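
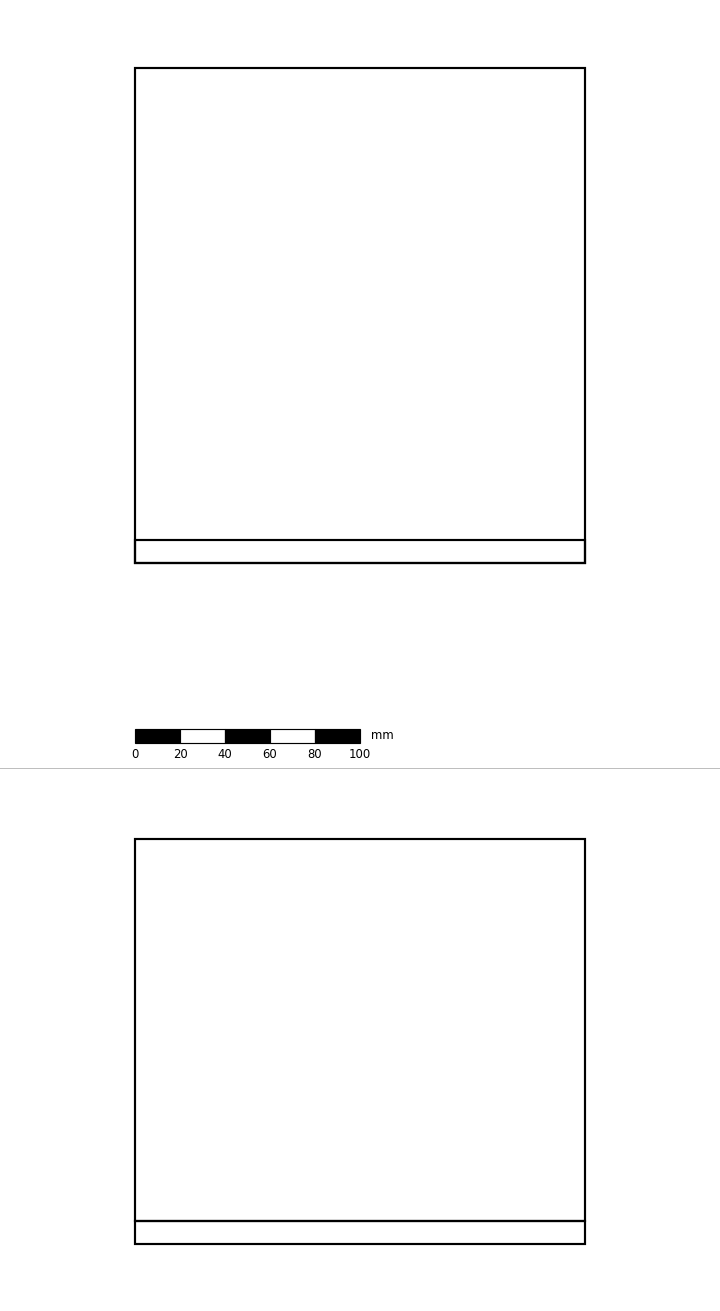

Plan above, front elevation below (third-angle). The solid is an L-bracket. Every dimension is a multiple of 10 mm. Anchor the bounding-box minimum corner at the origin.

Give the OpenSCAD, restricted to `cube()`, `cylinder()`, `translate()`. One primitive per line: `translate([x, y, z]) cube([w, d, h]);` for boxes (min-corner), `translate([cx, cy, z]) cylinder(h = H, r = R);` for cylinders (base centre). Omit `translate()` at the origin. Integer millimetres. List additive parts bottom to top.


cube([200, 220, 10]);
translate([0, 0, 10]) cube([200, 10, 170]);


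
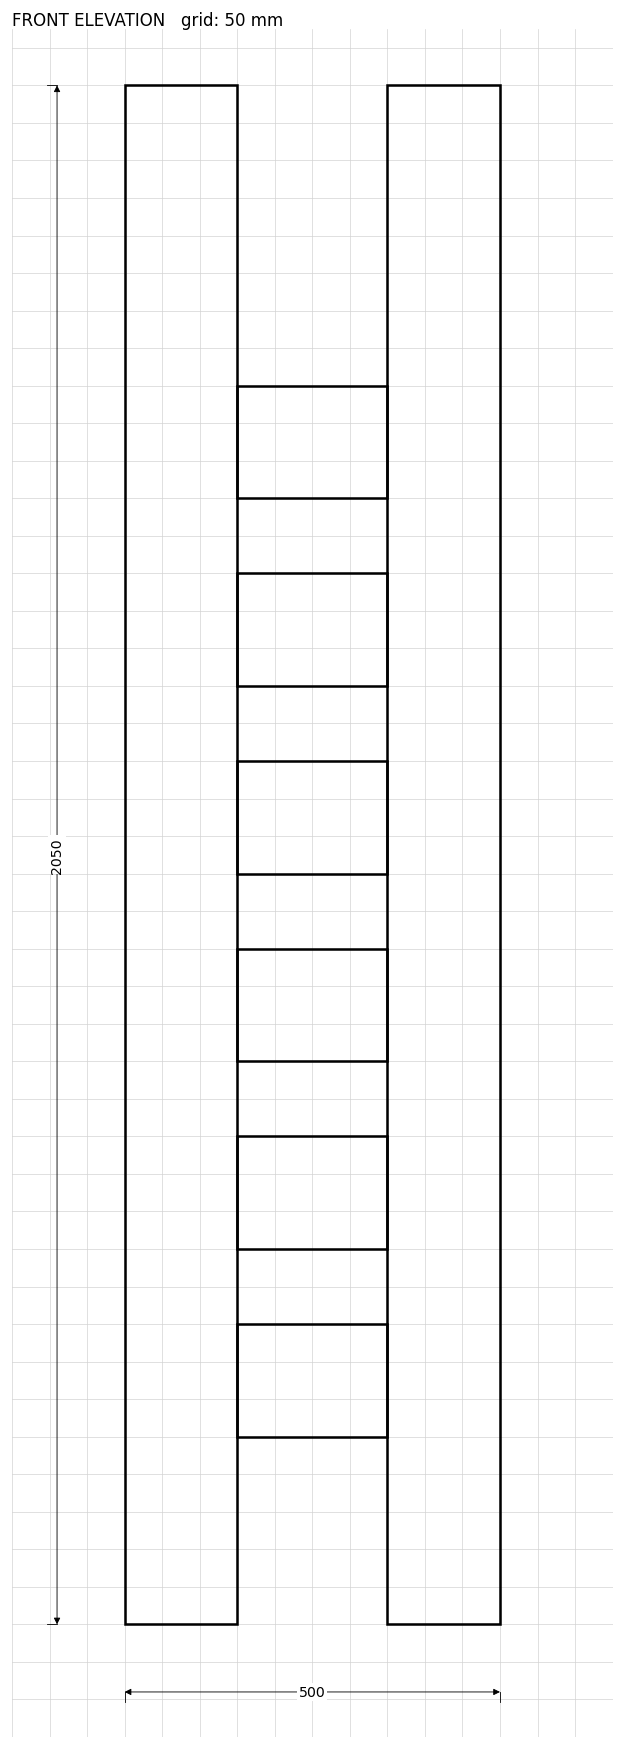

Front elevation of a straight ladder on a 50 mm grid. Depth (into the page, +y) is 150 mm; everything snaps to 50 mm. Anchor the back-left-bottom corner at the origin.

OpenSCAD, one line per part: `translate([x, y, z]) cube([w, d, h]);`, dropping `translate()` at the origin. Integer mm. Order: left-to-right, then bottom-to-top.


cube([150, 150, 2050]);
translate([150, 0, 250]) cube([200, 150, 150]);
translate([150, 0, 500]) cube([200, 150, 150]);
translate([150, 0, 750]) cube([200, 150, 150]);
translate([150, 0, 1000]) cube([200, 150, 150]);
translate([150, 0, 1250]) cube([200, 150, 150]);
translate([150, 0, 1500]) cube([200, 150, 150]);
translate([350, 0, 0]) cube([150, 150, 2050]);


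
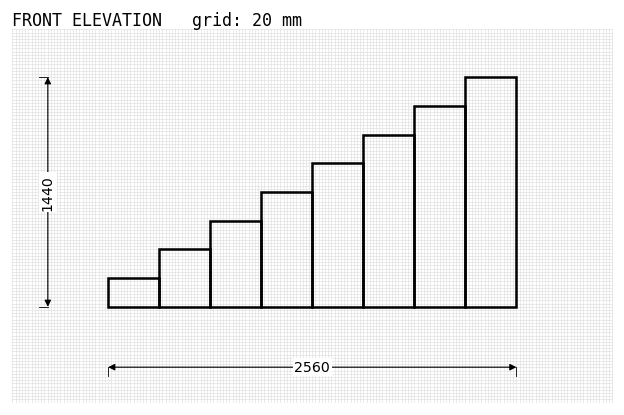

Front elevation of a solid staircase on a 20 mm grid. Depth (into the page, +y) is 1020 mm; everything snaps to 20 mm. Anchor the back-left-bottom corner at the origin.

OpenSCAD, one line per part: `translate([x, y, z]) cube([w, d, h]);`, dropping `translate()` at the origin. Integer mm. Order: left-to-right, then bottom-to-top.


cube([320, 1020, 180]);
translate([320, 0, 0]) cube([320, 1020, 360]);
translate([640, 0, 0]) cube([320, 1020, 540]);
translate([960, 0, 0]) cube([320, 1020, 720]);
translate([1280, 0, 0]) cube([320, 1020, 900]);
translate([1600, 0, 0]) cube([320, 1020, 1080]);
translate([1920, 0, 0]) cube([320, 1020, 1260]);
translate([2240, 0, 0]) cube([320, 1020, 1440]);


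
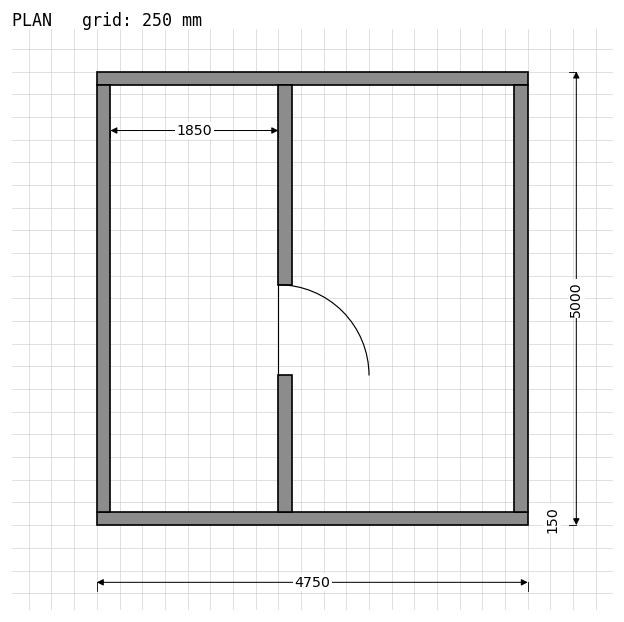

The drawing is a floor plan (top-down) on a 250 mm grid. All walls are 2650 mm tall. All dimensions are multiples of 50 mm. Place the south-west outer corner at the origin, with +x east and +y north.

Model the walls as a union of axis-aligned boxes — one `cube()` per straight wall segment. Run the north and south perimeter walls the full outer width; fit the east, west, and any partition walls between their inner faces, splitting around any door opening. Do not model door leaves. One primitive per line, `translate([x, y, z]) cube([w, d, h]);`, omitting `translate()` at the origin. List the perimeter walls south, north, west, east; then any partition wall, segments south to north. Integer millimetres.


cube([4750, 150, 2650]);
translate([0, 4850, 0]) cube([4750, 150, 2650]);
translate([0, 150, 0]) cube([150, 4700, 2650]);
translate([4600, 150, 0]) cube([150, 4700, 2650]);
translate([2000, 150, 0]) cube([150, 1500, 2650]);
translate([2000, 2650, 0]) cube([150, 2200, 2650]);


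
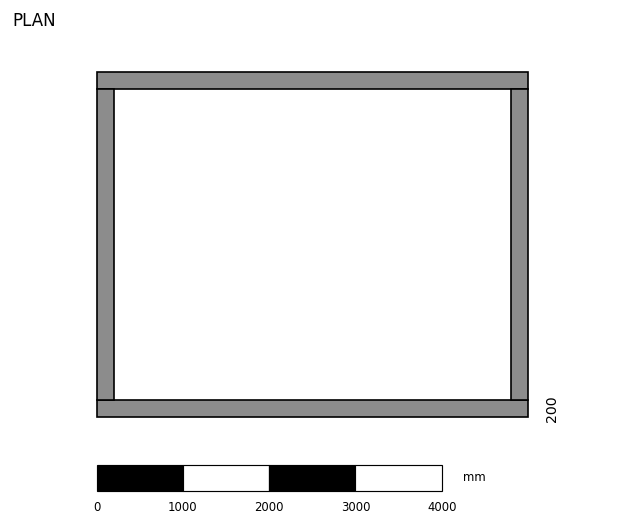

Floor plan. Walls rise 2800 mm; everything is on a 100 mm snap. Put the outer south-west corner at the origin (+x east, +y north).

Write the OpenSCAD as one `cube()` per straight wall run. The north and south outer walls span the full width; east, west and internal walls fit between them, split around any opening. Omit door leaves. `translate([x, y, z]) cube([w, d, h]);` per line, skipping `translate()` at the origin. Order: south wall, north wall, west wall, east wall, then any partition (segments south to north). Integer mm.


cube([5000, 200, 2800]);
translate([0, 3800, 0]) cube([5000, 200, 2800]);
translate([0, 200, 0]) cube([200, 3600, 2800]);
translate([4800, 200, 0]) cube([200, 3600, 2800]);


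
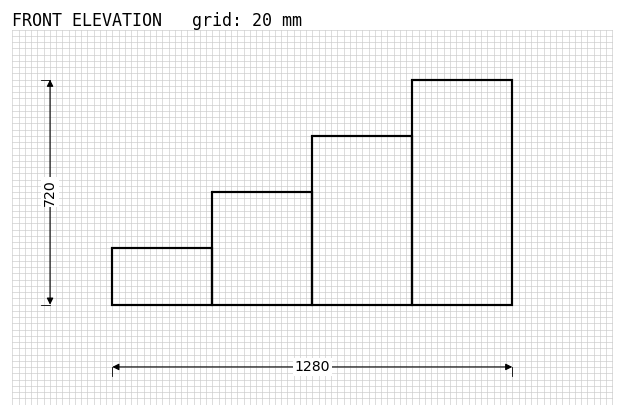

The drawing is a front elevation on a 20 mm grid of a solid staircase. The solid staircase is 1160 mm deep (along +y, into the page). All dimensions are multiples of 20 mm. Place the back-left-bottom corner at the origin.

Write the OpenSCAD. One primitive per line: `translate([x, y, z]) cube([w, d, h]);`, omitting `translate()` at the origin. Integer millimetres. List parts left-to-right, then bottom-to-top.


cube([320, 1160, 180]);
translate([320, 0, 0]) cube([320, 1160, 360]);
translate([640, 0, 0]) cube([320, 1160, 540]);
translate([960, 0, 0]) cube([320, 1160, 720]);


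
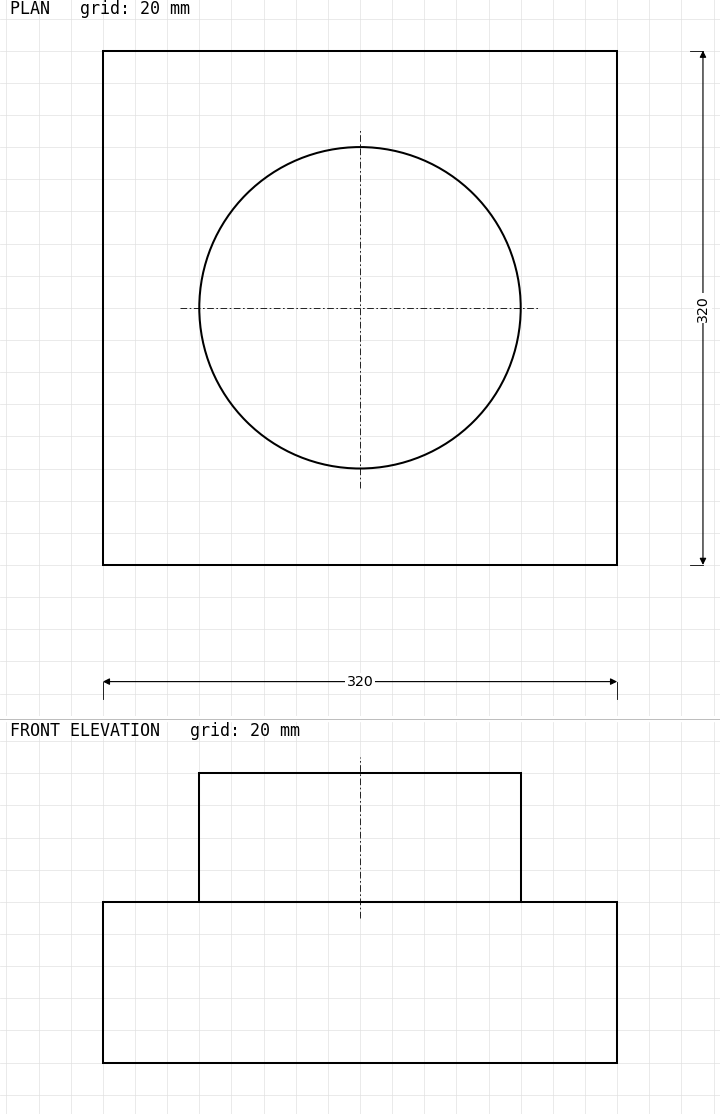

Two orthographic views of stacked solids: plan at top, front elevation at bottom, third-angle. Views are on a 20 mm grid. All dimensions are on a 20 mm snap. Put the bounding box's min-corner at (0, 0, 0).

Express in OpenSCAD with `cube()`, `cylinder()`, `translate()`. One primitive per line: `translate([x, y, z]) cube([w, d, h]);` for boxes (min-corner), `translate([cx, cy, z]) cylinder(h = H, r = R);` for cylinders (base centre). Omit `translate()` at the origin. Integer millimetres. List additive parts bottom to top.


cube([320, 320, 100]);
translate([160, 160, 100]) cylinder(h = 80, r = 100);


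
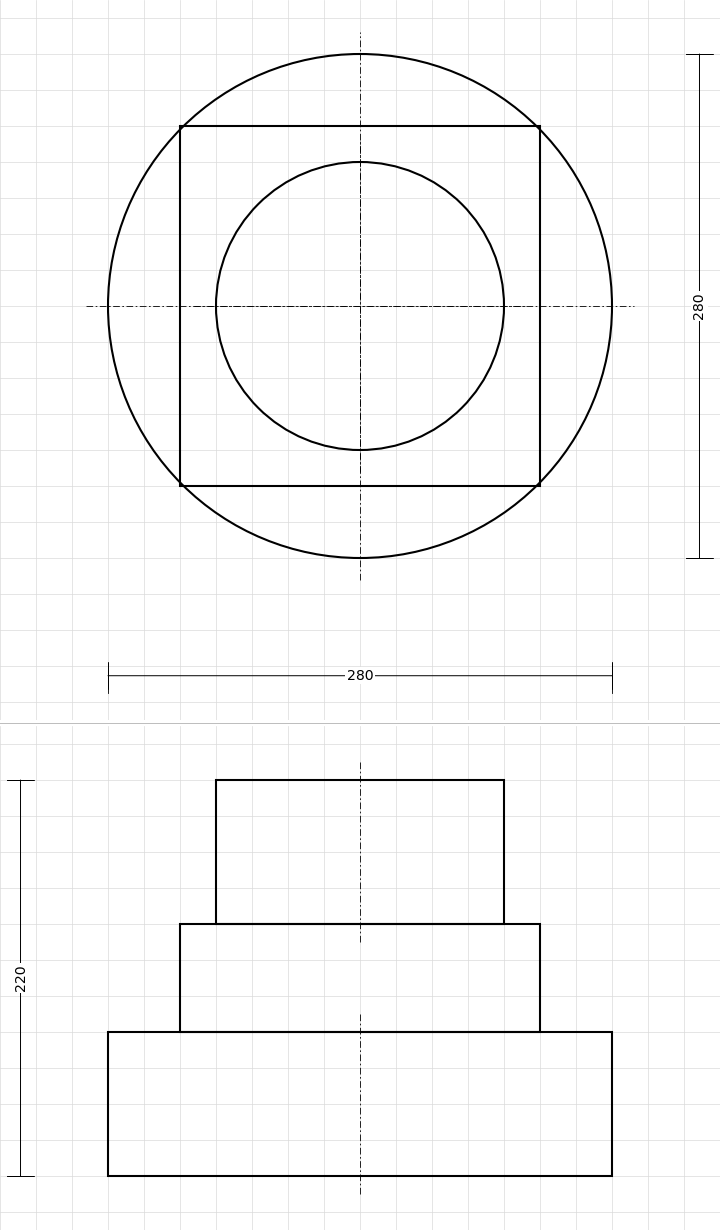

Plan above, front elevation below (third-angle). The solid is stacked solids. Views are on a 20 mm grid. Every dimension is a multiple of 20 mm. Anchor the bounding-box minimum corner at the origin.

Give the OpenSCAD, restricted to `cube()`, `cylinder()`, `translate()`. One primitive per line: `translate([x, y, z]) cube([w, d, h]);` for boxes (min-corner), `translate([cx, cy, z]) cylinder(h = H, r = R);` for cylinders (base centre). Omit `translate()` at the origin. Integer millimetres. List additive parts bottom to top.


translate([140, 140, 0]) cylinder(h = 80, r = 140);
translate([40, 40, 80]) cube([200, 200, 60]);
translate([140, 140, 140]) cylinder(h = 80, r = 80);


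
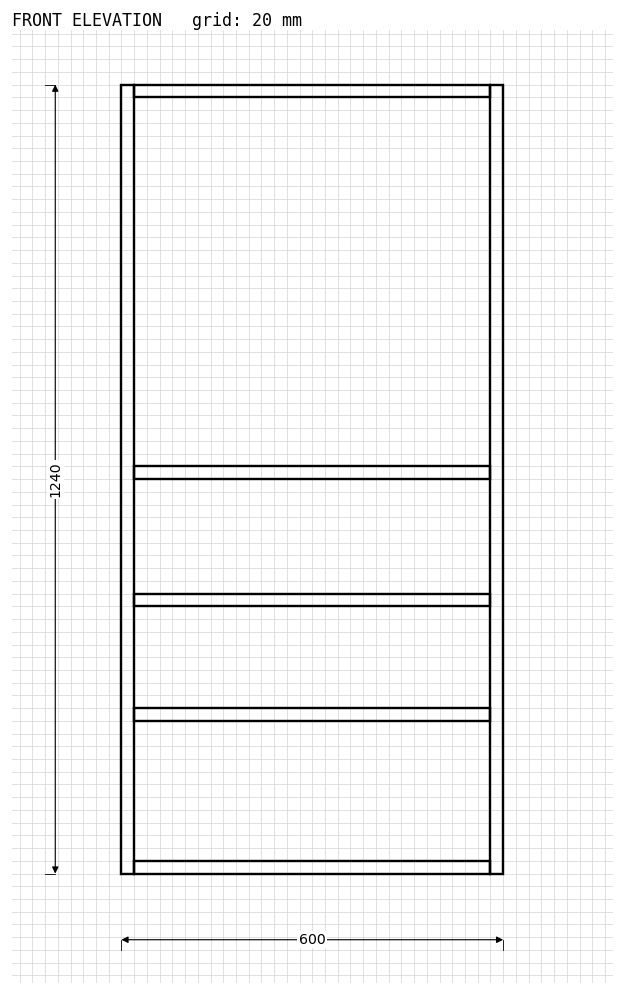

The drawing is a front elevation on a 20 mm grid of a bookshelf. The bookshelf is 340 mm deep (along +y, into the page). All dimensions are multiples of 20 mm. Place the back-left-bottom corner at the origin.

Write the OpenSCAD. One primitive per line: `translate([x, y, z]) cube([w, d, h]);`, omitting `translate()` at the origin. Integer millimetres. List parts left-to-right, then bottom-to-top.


cube([20, 340, 1240]);
translate([20, 0, 0]) cube([560, 340, 20]);
translate([20, 0, 240]) cube([560, 340, 20]);
translate([20, 0, 420]) cube([560, 340, 20]);
translate([20, 0, 620]) cube([560, 340, 20]);
translate([20, 0, 1220]) cube([560, 340, 20]);
translate([580, 0, 0]) cube([20, 340, 1240]);


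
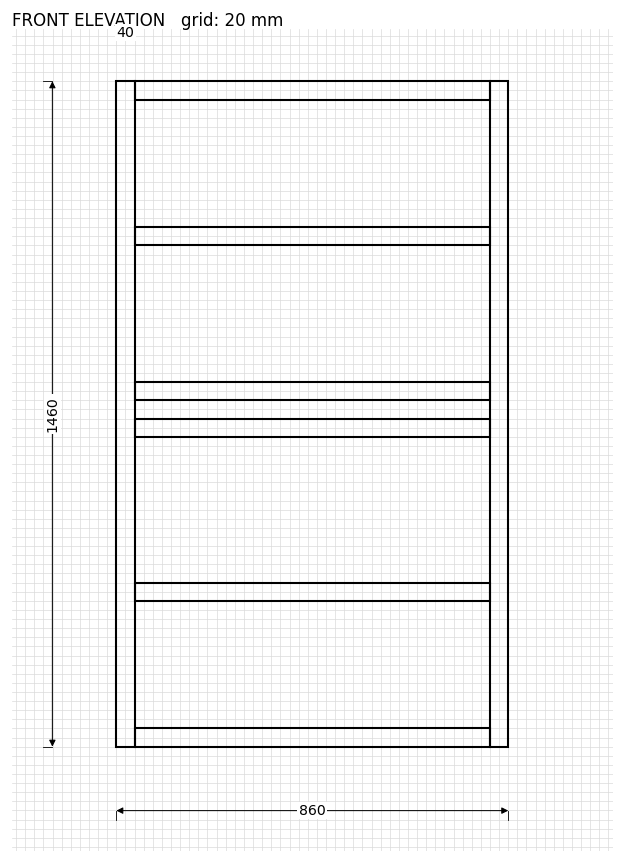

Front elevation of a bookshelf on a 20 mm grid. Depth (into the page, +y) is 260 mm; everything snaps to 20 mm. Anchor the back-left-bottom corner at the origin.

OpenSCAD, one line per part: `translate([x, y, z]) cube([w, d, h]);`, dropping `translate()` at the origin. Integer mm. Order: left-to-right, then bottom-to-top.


cube([40, 260, 1460]);
translate([40, 0, 0]) cube([780, 260, 40]);
translate([40, 0, 320]) cube([780, 260, 40]);
translate([40, 0, 680]) cube([780, 260, 40]);
translate([40, 0, 760]) cube([780, 260, 40]);
translate([40, 0, 1100]) cube([780, 260, 40]);
translate([40, 0, 1420]) cube([780, 260, 40]);
translate([820, 0, 0]) cube([40, 260, 1460]);


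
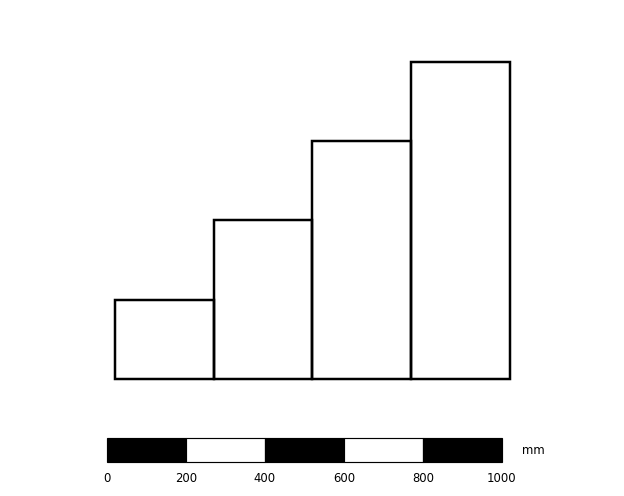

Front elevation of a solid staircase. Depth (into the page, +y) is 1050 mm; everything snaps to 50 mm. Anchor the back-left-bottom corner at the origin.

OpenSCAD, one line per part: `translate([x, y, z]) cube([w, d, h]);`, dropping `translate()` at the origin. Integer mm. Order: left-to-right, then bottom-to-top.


cube([250, 1050, 200]);
translate([250, 0, 0]) cube([250, 1050, 400]);
translate([500, 0, 0]) cube([250, 1050, 600]);
translate([750, 0, 0]) cube([250, 1050, 800]);


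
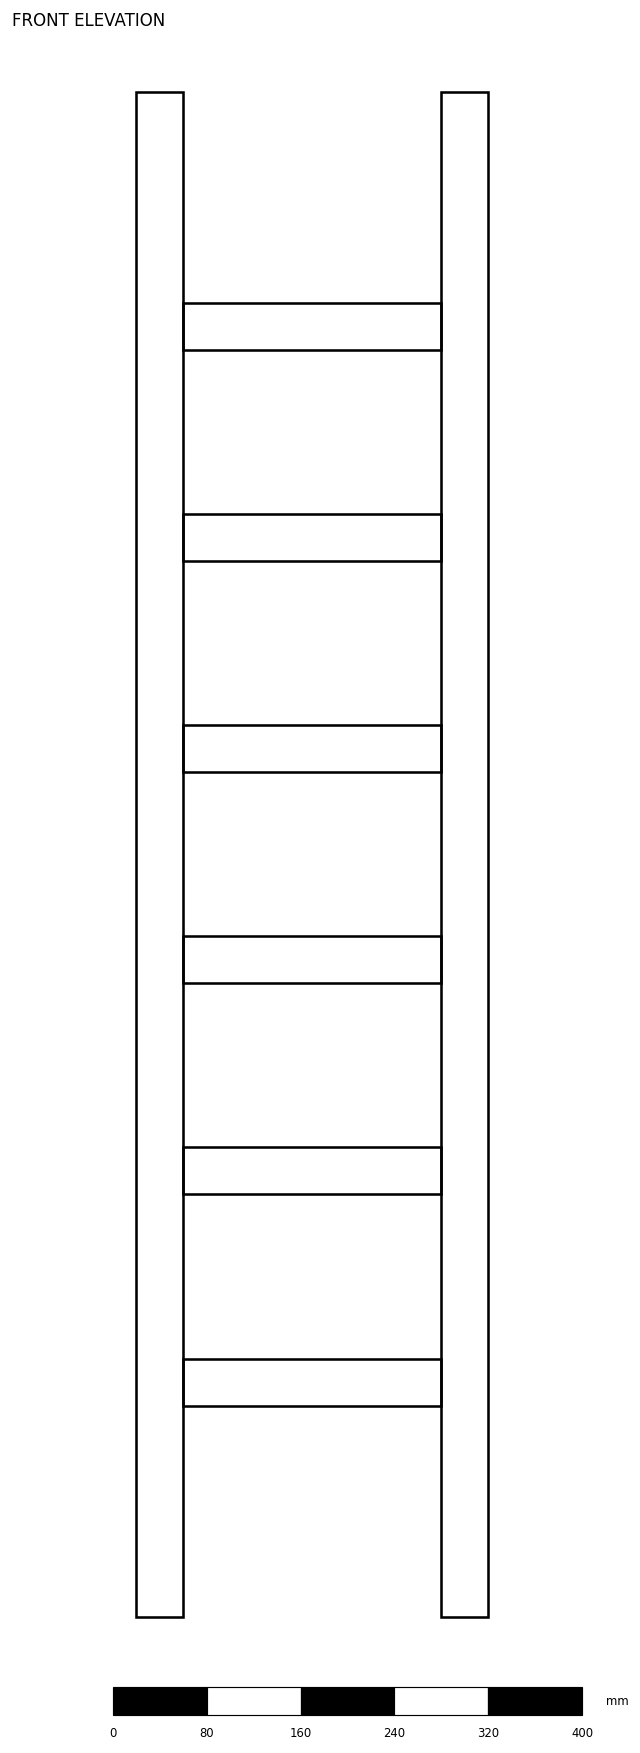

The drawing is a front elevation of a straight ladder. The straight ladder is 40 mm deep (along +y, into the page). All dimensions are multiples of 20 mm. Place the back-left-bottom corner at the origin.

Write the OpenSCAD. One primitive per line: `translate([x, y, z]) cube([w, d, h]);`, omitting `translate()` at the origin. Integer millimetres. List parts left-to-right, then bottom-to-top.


cube([40, 40, 1300]);
translate([40, 0, 180]) cube([220, 40, 40]);
translate([40, 0, 360]) cube([220, 40, 40]);
translate([40, 0, 540]) cube([220, 40, 40]);
translate([40, 0, 720]) cube([220, 40, 40]);
translate([40, 0, 900]) cube([220, 40, 40]);
translate([40, 0, 1080]) cube([220, 40, 40]);
translate([260, 0, 0]) cube([40, 40, 1300]);


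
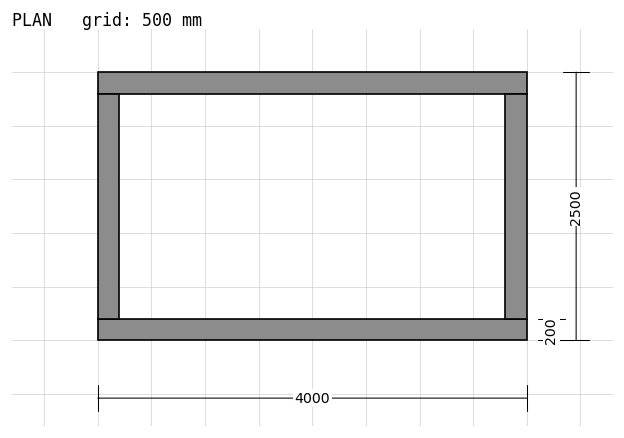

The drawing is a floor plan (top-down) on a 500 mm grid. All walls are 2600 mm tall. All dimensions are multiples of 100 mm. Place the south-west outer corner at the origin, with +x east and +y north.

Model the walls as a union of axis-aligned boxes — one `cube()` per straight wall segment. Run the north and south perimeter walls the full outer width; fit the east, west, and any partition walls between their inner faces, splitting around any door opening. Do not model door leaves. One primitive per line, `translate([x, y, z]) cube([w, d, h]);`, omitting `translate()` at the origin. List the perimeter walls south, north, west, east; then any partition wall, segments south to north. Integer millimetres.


cube([4000, 200, 2600]);
translate([0, 2300, 0]) cube([4000, 200, 2600]);
translate([0, 200, 0]) cube([200, 2100, 2600]);
translate([3800, 200, 0]) cube([200, 2100, 2600]);


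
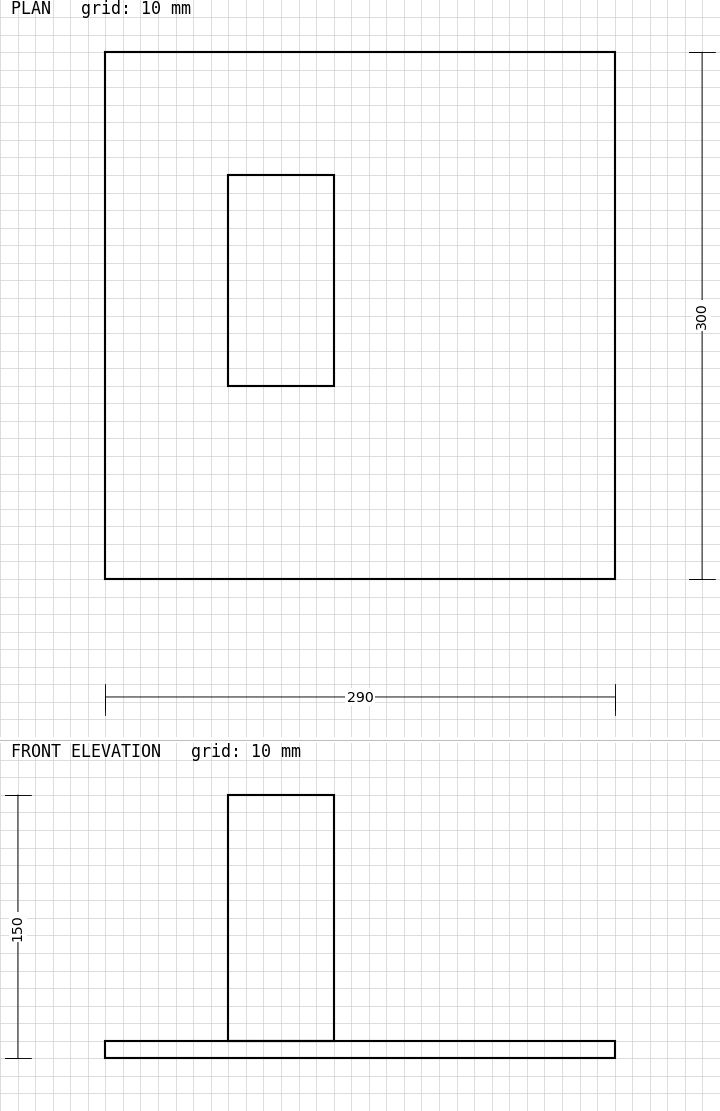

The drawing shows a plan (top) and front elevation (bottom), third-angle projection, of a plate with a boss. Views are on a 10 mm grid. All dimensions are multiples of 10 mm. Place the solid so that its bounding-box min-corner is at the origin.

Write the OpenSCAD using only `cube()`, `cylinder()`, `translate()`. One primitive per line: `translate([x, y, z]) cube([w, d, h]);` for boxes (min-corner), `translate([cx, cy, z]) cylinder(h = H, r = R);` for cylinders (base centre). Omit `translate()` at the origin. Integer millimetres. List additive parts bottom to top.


cube([290, 300, 10]);
translate([70, 110, 10]) cube([60, 120, 140]);


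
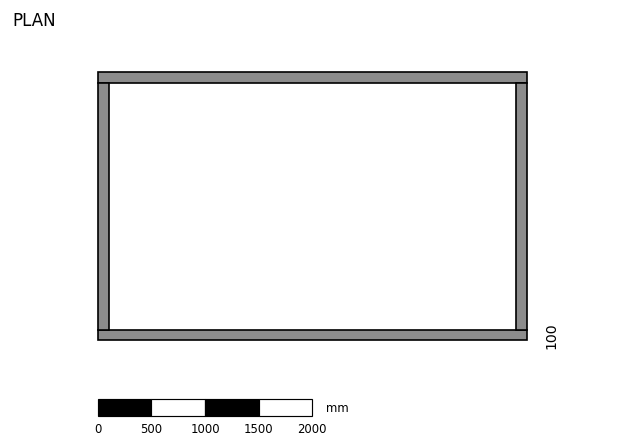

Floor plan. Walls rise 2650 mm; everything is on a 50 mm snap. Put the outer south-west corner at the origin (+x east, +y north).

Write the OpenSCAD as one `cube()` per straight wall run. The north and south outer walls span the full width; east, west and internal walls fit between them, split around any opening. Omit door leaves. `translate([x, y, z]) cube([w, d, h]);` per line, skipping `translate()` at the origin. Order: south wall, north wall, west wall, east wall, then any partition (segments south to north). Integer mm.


cube([4000, 100, 2650]);
translate([0, 2400, 0]) cube([4000, 100, 2650]);
translate([0, 100, 0]) cube([100, 2300, 2650]);
translate([3900, 100, 0]) cube([100, 2300, 2650]);


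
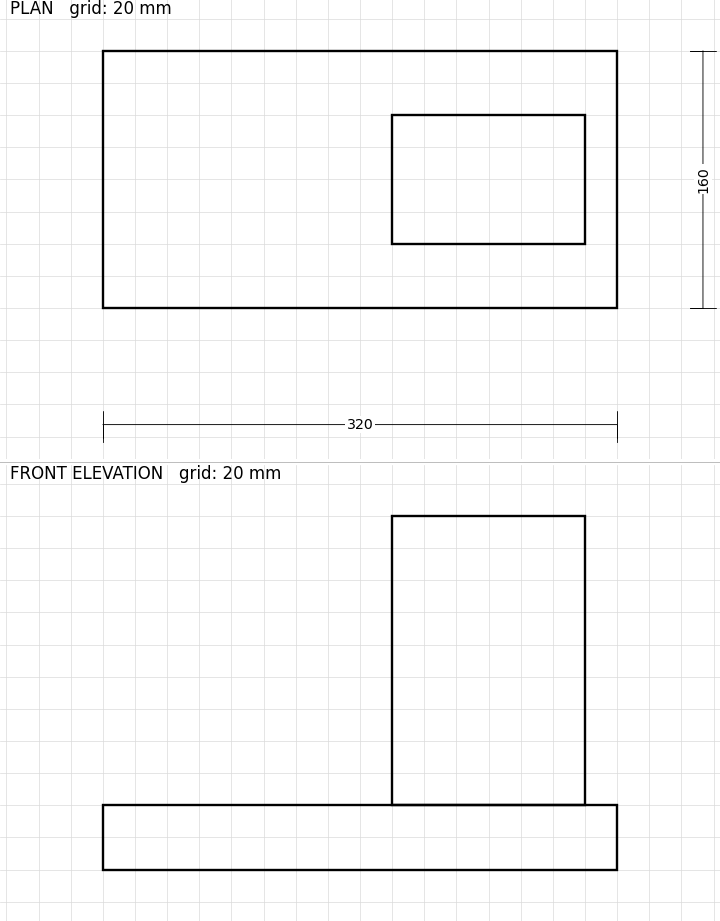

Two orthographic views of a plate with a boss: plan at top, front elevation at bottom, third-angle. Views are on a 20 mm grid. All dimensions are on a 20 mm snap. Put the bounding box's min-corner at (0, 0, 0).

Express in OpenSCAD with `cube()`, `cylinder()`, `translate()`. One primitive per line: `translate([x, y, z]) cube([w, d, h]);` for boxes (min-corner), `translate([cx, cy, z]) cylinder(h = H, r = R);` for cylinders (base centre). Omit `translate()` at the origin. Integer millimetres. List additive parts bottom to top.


cube([320, 160, 40]);
translate([180, 40, 40]) cube([120, 80, 180]);


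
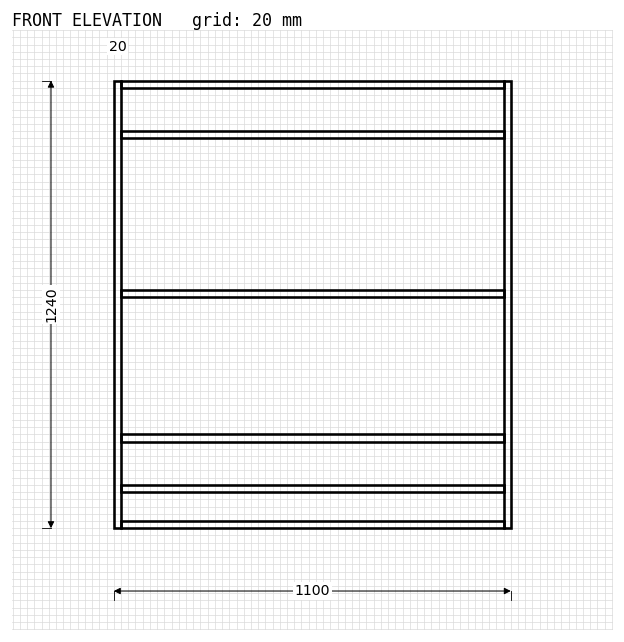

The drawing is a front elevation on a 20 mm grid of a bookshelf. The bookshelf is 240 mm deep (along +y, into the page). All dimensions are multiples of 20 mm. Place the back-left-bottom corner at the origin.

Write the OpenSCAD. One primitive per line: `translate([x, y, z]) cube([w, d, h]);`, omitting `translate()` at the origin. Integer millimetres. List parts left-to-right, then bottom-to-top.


cube([20, 240, 1240]);
translate([20, 0, 0]) cube([1060, 240, 20]);
translate([20, 0, 100]) cube([1060, 240, 20]);
translate([20, 0, 240]) cube([1060, 240, 20]);
translate([20, 0, 640]) cube([1060, 240, 20]);
translate([20, 0, 1080]) cube([1060, 240, 20]);
translate([20, 0, 1220]) cube([1060, 240, 20]);
translate([1080, 0, 0]) cube([20, 240, 1240]);


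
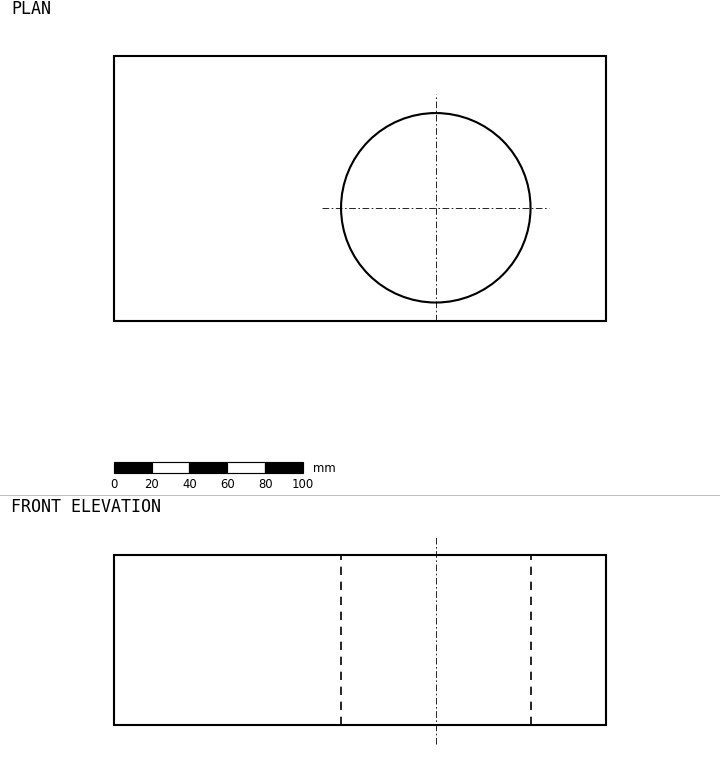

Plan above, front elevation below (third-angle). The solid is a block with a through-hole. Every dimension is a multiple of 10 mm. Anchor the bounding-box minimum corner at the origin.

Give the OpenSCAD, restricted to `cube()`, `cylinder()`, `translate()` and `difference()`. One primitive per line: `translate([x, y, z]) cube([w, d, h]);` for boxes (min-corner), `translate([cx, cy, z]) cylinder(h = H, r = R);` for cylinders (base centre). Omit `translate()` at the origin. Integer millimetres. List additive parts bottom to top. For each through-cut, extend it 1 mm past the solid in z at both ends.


difference() {
  cube([260, 140, 90]);
  translate([170, 60, -1]) cylinder(h = 92, r = 50);
}


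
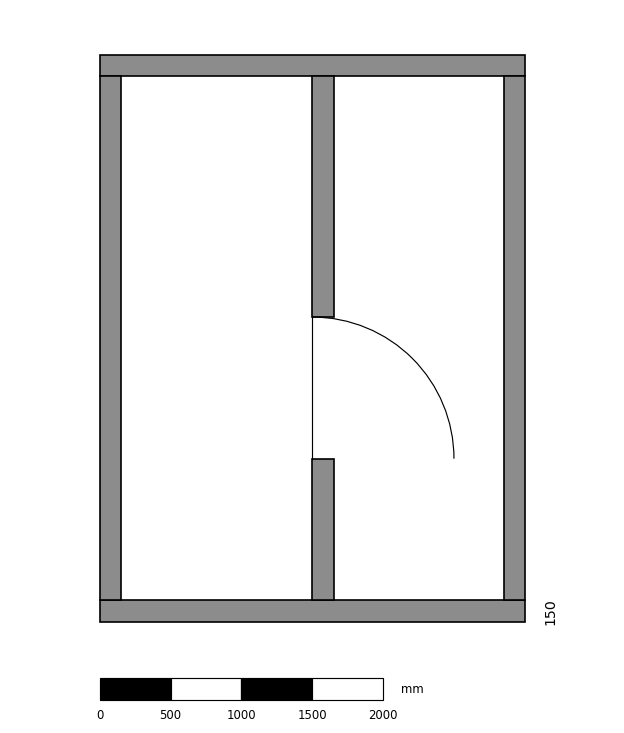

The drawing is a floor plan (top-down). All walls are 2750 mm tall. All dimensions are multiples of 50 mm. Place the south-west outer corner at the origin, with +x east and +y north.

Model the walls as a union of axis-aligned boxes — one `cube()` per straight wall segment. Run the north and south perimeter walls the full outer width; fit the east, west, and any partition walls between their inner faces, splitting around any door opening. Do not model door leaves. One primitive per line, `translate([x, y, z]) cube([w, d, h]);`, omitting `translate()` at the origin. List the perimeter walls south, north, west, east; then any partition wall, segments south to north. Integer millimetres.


cube([3000, 150, 2750]);
translate([0, 3850, 0]) cube([3000, 150, 2750]);
translate([0, 150, 0]) cube([150, 3700, 2750]);
translate([2850, 150, 0]) cube([150, 3700, 2750]);
translate([1500, 150, 0]) cube([150, 1000, 2750]);
translate([1500, 2150, 0]) cube([150, 1700, 2750]);


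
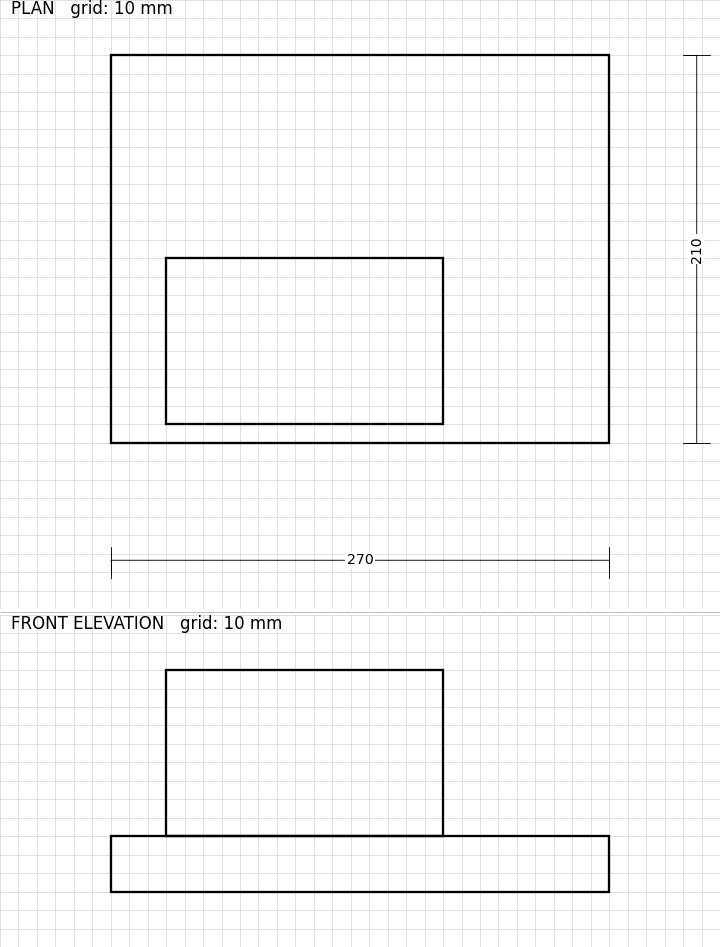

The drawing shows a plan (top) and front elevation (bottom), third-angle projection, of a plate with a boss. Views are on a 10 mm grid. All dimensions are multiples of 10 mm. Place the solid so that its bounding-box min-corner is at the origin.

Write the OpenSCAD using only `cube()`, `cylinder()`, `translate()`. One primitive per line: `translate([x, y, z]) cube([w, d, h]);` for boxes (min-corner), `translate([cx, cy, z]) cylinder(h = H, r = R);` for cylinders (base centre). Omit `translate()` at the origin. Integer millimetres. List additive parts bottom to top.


cube([270, 210, 30]);
translate([30, 10, 30]) cube([150, 90, 90]);


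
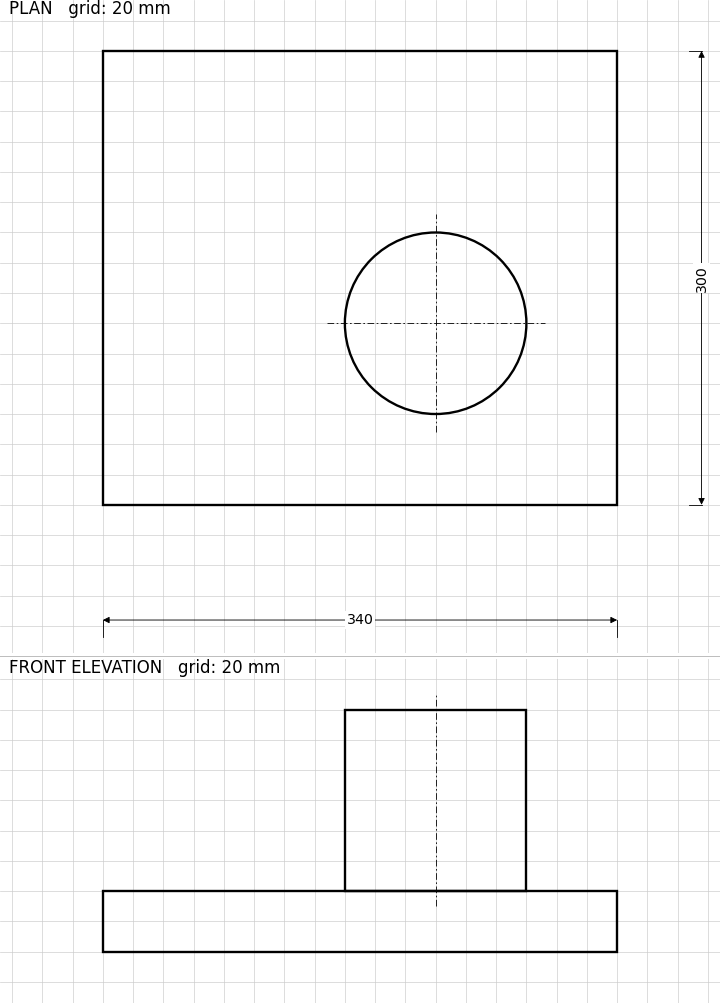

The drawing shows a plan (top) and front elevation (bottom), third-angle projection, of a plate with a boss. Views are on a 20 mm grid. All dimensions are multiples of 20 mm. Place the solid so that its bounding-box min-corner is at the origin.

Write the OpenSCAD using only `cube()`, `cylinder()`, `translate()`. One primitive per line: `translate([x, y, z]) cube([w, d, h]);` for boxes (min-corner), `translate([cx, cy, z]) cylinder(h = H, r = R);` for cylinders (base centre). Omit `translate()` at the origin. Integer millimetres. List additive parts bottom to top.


cube([340, 300, 40]);
translate([220, 120, 40]) cylinder(h = 120, r = 60);


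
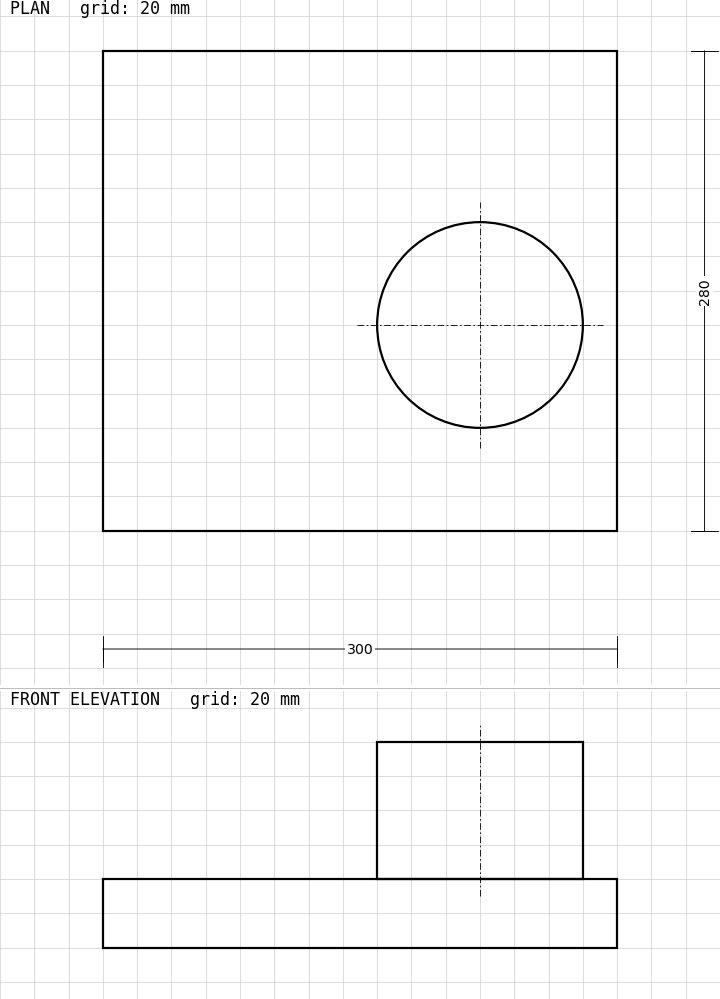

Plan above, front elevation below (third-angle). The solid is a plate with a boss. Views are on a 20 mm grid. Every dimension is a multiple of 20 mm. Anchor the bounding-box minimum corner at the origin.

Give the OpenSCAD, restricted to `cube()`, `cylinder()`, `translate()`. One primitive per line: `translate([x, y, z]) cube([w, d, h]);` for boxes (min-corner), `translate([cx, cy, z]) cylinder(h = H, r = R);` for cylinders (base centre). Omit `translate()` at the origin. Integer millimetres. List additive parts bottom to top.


cube([300, 280, 40]);
translate([220, 120, 40]) cylinder(h = 80, r = 60);


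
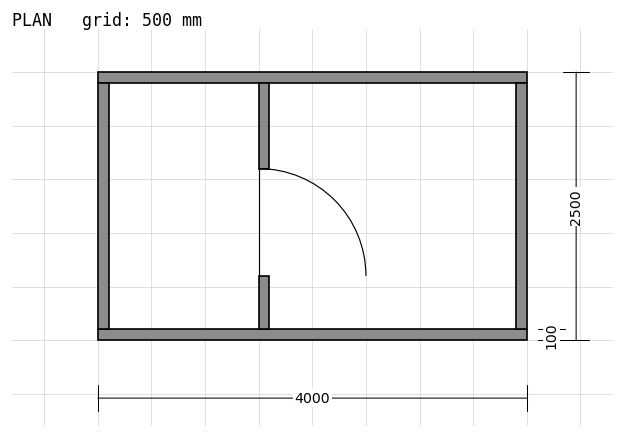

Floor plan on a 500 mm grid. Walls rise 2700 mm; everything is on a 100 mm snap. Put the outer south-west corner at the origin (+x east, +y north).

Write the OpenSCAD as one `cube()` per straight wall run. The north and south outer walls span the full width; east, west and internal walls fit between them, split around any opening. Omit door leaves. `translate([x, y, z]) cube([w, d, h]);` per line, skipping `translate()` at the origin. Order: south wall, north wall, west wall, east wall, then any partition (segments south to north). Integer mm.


cube([4000, 100, 2700]);
translate([0, 2400, 0]) cube([4000, 100, 2700]);
translate([0, 100, 0]) cube([100, 2300, 2700]);
translate([3900, 100, 0]) cube([100, 2300, 2700]);
translate([1500, 100, 0]) cube([100, 500, 2700]);
translate([1500, 1600, 0]) cube([100, 800, 2700]);


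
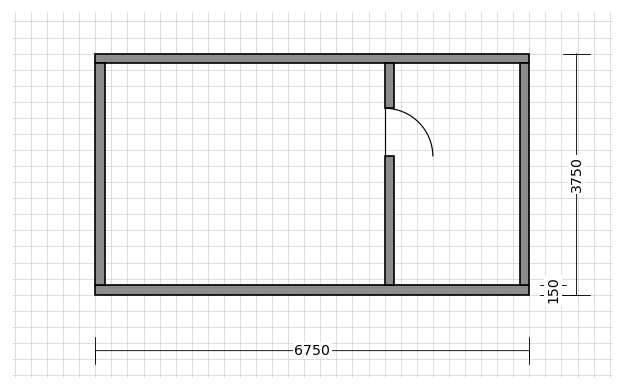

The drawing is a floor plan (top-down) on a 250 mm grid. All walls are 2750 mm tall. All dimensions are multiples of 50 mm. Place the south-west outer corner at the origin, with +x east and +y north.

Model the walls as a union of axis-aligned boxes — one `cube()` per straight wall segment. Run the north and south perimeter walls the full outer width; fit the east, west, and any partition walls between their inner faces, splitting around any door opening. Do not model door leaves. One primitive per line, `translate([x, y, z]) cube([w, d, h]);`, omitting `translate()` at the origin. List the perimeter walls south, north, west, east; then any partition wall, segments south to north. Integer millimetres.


cube([6750, 150, 2750]);
translate([0, 3600, 0]) cube([6750, 150, 2750]);
translate([0, 150, 0]) cube([150, 3450, 2750]);
translate([6600, 150, 0]) cube([150, 3450, 2750]);
translate([4500, 150, 0]) cube([150, 2000, 2750]);
translate([4500, 2900, 0]) cube([150, 700, 2750]);


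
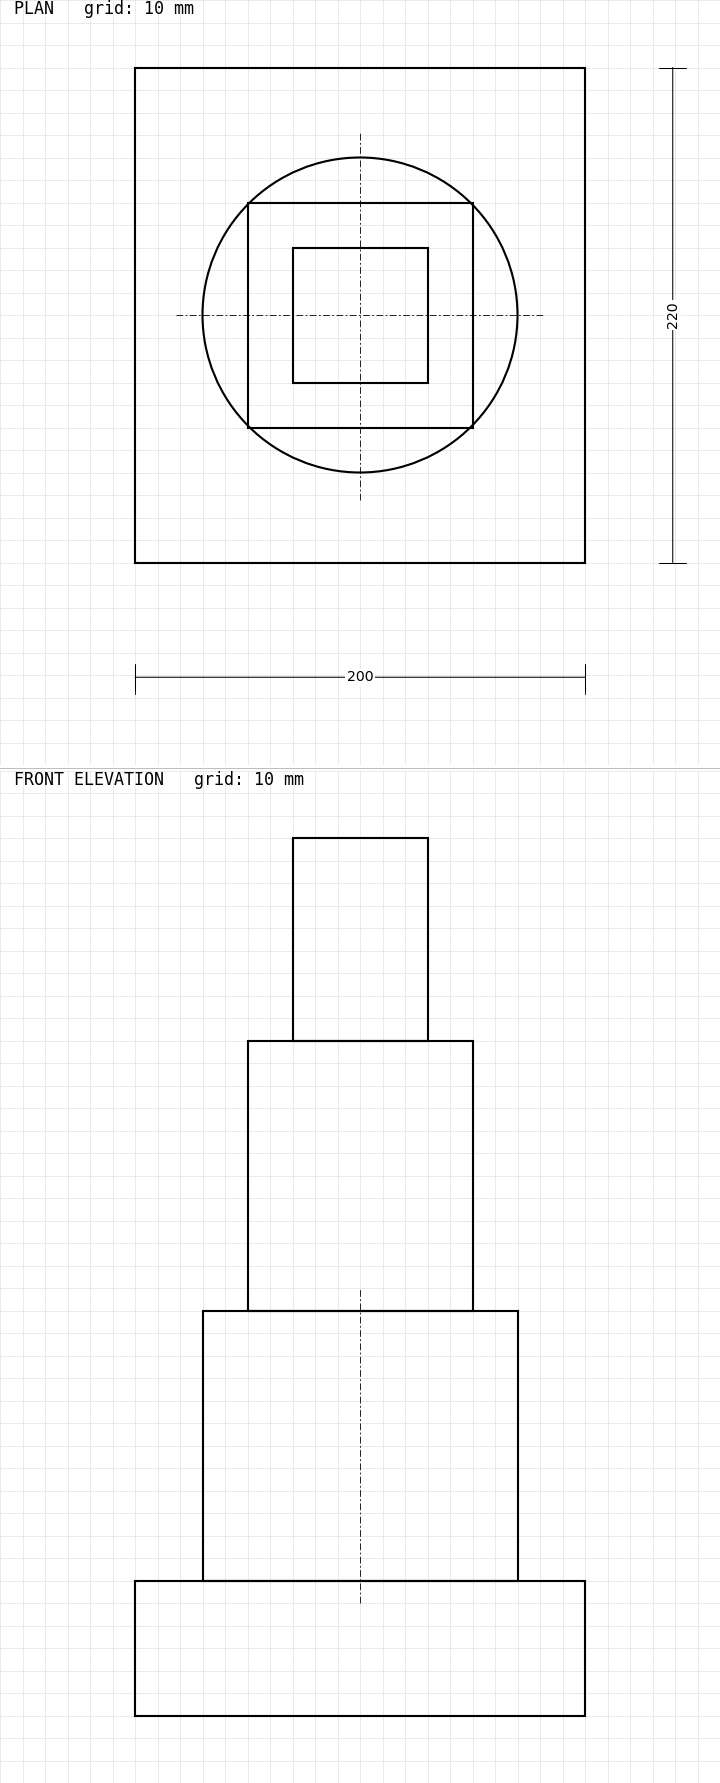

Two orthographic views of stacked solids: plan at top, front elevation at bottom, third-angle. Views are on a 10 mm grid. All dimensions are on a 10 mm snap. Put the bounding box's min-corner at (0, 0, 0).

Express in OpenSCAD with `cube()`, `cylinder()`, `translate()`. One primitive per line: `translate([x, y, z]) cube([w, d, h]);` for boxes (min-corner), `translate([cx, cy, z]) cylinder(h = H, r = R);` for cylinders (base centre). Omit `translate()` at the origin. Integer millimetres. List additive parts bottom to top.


cube([200, 220, 60]);
translate([100, 110, 60]) cylinder(h = 120, r = 70);
translate([50, 60, 180]) cube([100, 100, 120]);
translate([70, 80, 300]) cube([60, 60, 90]);


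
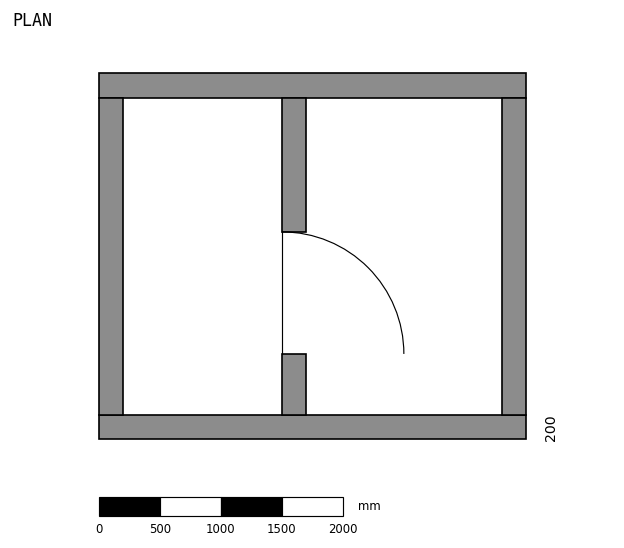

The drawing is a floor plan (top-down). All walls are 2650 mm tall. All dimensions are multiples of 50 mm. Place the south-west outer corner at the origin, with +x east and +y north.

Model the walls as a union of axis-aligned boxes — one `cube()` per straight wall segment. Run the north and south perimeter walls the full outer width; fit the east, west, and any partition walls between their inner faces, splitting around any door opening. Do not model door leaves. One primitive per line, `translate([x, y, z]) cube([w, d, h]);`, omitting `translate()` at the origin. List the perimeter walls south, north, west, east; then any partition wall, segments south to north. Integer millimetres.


cube([3500, 200, 2650]);
translate([0, 2800, 0]) cube([3500, 200, 2650]);
translate([0, 200, 0]) cube([200, 2600, 2650]);
translate([3300, 200, 0]) cube([200, 2600, 2650]);
translate([1500, 200, 0]) cube([200, 500, 2650]);
translate([1500, 1700, 0]) cube([200, 1100, 2650]);


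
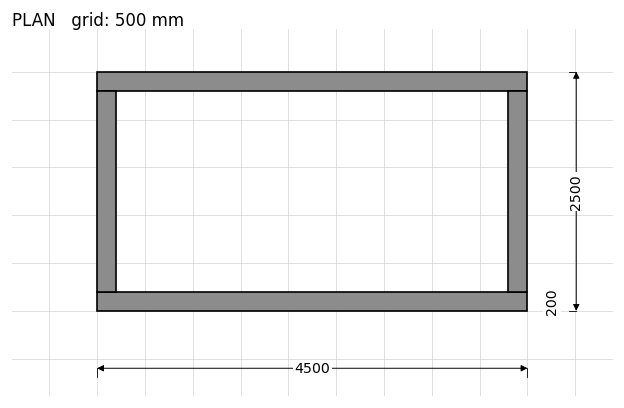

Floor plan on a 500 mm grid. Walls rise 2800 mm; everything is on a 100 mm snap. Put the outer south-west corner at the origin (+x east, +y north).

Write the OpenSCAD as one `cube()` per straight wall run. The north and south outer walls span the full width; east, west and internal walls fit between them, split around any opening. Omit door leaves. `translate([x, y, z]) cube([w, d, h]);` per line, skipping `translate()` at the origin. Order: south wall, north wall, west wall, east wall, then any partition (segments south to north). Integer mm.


cube([4500, 200, 2800]);
translate([0, 2300, 0]) cube([4500, 200, 2800]);
translate([0, 200, 0]) cube([200, 2100, 2800]);
translate([4300, 200, 0]) cube([200, 2100, 2800]);


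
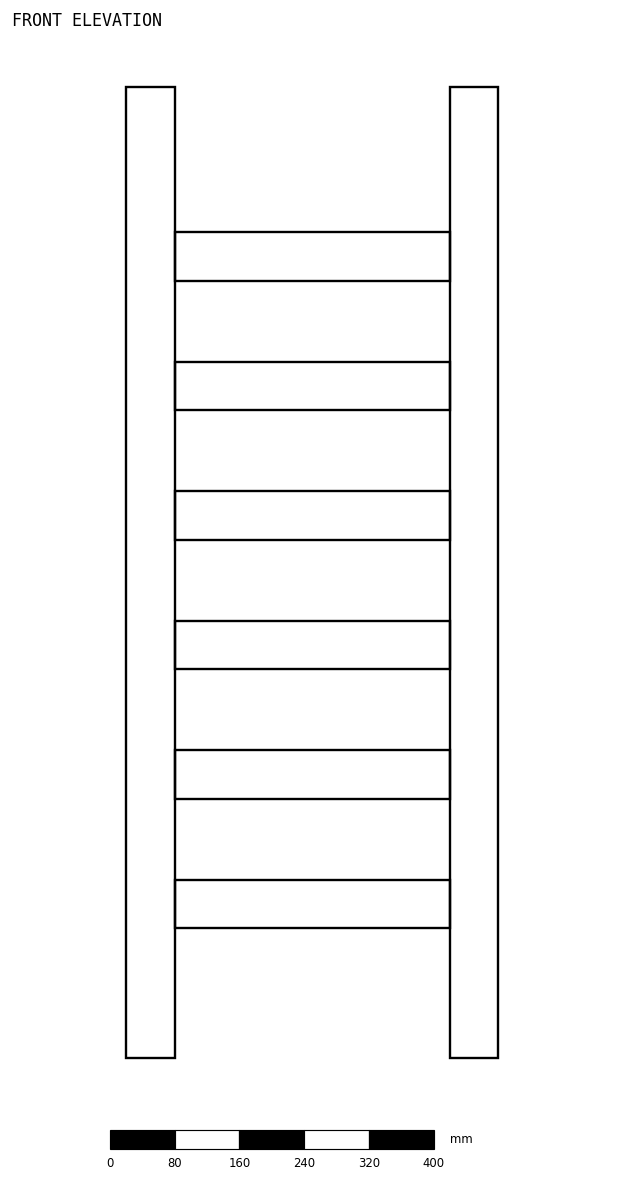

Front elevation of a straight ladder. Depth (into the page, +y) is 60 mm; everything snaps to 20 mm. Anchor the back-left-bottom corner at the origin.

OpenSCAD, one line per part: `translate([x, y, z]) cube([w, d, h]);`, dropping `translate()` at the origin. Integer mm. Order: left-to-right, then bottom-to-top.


cube([60, 60, 1200]);
translate([60, 0, 160]) cube([340, 60, 60]);
translate([60, 0, 320]) cube([340, 60, 60]);
translate([60, 0, 480]) cube([340, 60, 60]);
translate([60, 0, 640]) cube([340, 60, 60]);
translate([60, 0, 800]) cube([340, 60, 60]);
translate([60, 0, 960]) cube([340, 60, 60]);
translate([400, 0, 0]) cube([60, 60, 1200]);


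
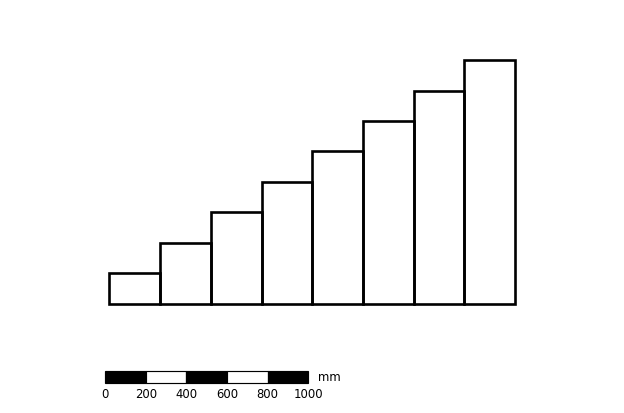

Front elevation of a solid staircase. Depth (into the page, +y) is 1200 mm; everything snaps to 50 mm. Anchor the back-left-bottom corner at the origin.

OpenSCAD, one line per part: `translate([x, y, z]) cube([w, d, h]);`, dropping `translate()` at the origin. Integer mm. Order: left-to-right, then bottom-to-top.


cube([250, 1200, 150]);
translate([250, 0, 0]) cube([250, 1200, 300]);
translate([500, 0, 0]) cube([250, 1200, 450]);
translate([750, 0, 0]) cube([250, 1200, 600]);
translate([1000, 0, 0]) cube([250, 1200, 750]);
translate([1250, 0, 0]) cube([250, 1200, 900]);
translate([1500, 0, 0]) cube([250, 1200, 1050]);
translate([1750, 0, 0]) cube([250, 1200, 1200]);


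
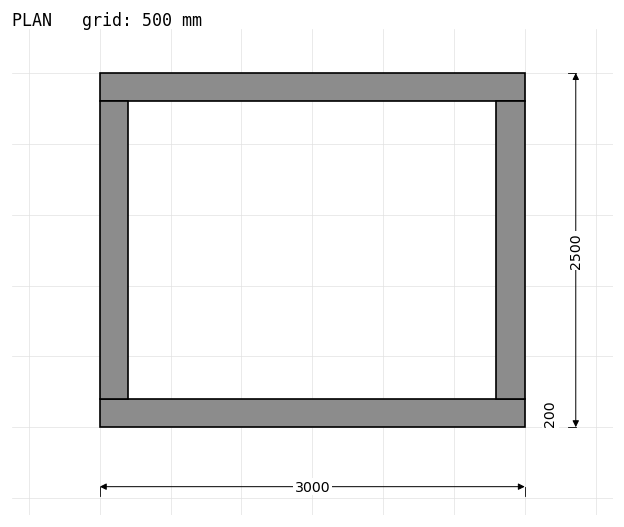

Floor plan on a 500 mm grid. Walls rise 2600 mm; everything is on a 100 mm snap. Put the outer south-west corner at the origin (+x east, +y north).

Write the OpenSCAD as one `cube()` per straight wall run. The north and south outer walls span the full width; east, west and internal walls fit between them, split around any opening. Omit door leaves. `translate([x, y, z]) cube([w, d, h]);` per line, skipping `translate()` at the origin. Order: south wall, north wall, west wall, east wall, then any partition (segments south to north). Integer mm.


cube([3000, 200, 2600]);
translate([0, 2300, 0]) cube([3000, 200, 2600]);
translate([0, 200, 0]) cube([200, 2100, 2600]);
translate([2800, 200, 0]) cube([200, 2100, 2600]);


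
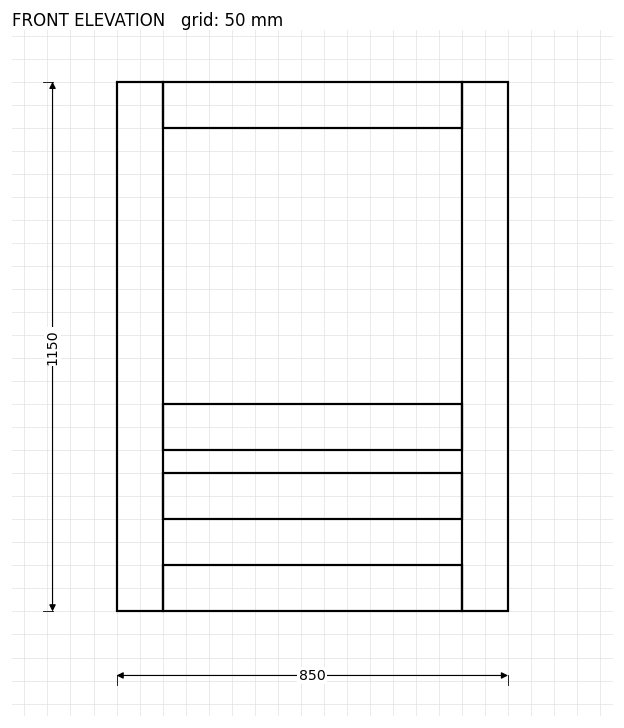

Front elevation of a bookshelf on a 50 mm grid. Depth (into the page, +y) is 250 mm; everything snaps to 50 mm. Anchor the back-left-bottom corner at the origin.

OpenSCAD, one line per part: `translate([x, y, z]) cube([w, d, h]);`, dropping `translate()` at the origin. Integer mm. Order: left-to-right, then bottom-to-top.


cube([100, 250, 1150]);
translate([100, 0, 0]) cube([650, 250, 100]);
translate([100, 0, 200]) cube([650, 250, 100]);
translate([100, 0, 350]) cube([650, 250, 100]);
translate([100, 0, 1050]) cube([650, 250, 100]);
translate([750, 0, 0]) cube([100, 250, 1150]);


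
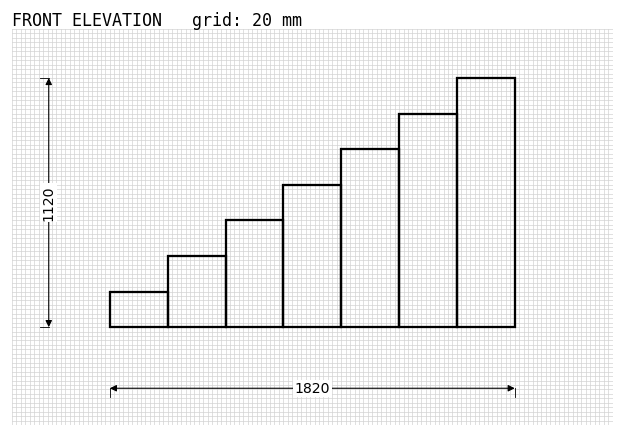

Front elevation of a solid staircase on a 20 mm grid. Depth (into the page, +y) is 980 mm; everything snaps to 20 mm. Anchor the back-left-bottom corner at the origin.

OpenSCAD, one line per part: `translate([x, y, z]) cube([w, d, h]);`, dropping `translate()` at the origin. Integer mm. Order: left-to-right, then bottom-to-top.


cube([260, 980, 160]);
translate([260, 0, 0]) cube([260, 980, 320]);
translate([520, 0, 0]) cube([260, 980, 480]);
translate([780, 0, 0]) cube([260, 980, 640]);
translate([1040, 0, 0]) cube([260, 980, 800]);
translate([1300, 0, 0]) cube([260, 980, 960]);
translate([1560, 0, 0]) cube([260, 980, 1120]);


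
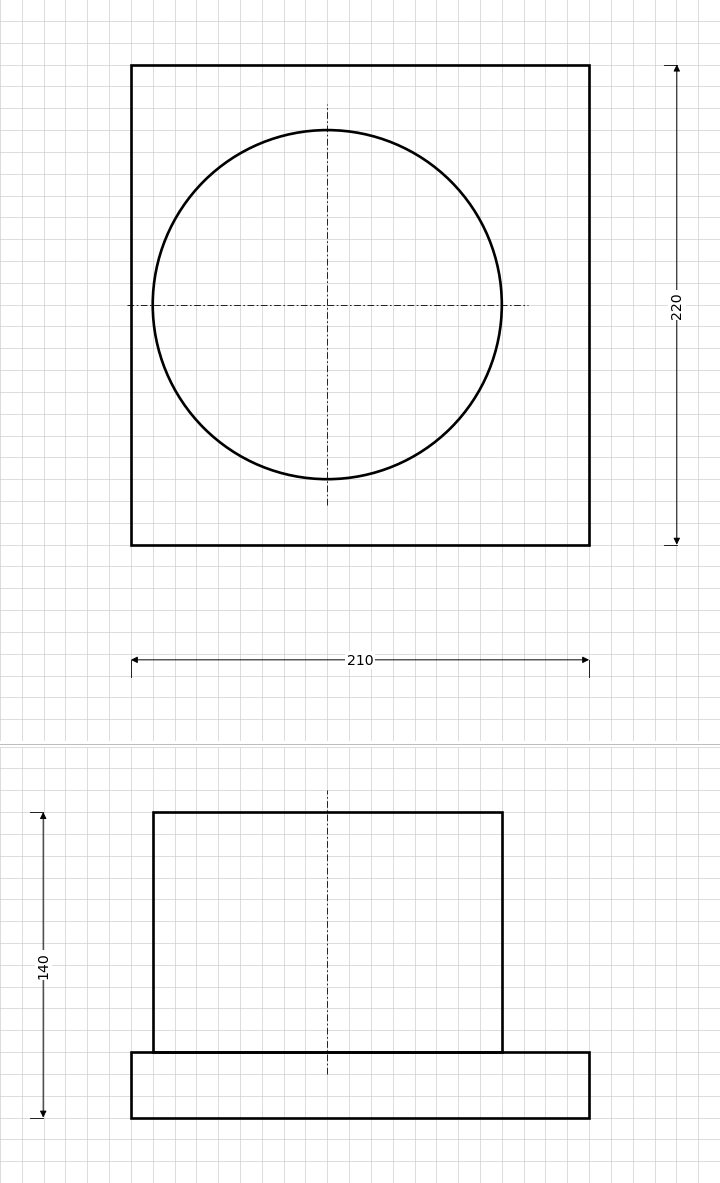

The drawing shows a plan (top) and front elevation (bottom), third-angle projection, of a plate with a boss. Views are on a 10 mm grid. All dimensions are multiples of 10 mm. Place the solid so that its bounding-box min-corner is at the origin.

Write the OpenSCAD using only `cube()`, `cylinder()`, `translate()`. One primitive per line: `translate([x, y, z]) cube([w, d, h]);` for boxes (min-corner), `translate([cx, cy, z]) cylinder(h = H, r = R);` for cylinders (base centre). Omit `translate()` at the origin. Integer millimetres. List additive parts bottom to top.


cube([210, 220, 30]);
translate([90, 110, 30]) cylinder(h = 110, r = 80);


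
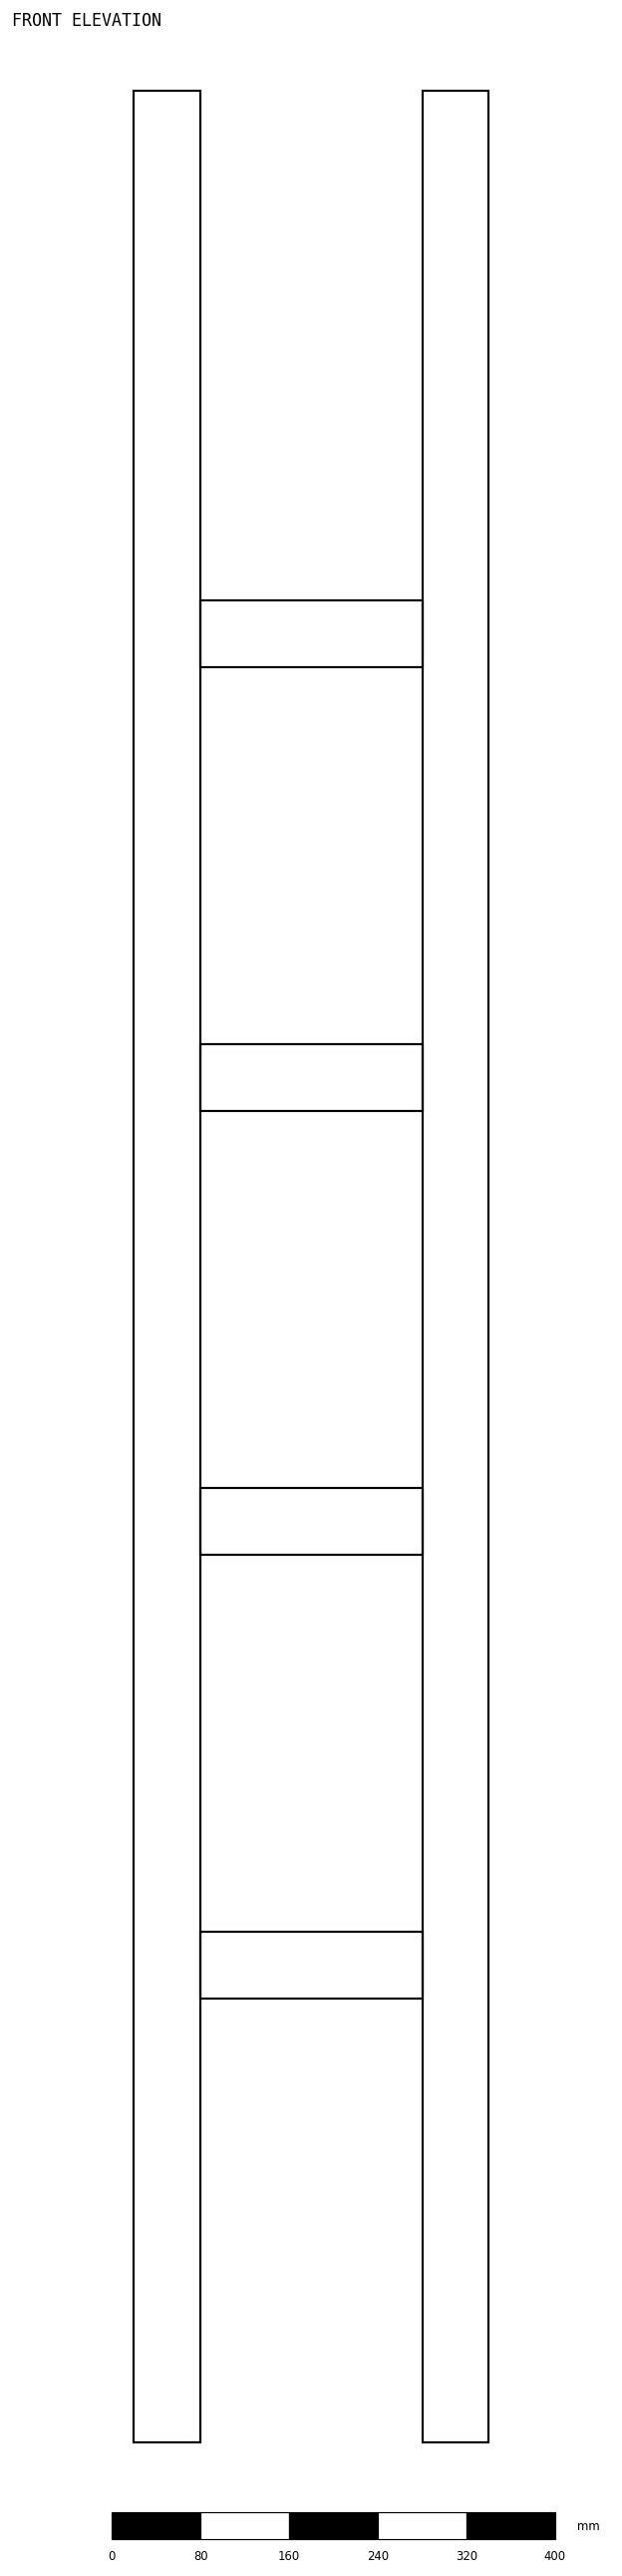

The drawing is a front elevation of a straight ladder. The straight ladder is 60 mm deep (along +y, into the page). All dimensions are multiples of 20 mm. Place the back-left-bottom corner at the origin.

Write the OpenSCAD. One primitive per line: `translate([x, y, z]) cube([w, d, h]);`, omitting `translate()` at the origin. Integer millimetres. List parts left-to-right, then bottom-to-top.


cube([60, 60, 2120]);
translate([60, 0, 400]) cube([200, 60, 60]);
translate([60, 0, 800]) cube([200, 60, 60]);
translate([60, 0, 1200]) cube([200, 60, 60]);
translate([60, 0, 1600]) cube([200, 60, 60]);
translate([260, 0, 0]) cube([60, 60, 2120]);


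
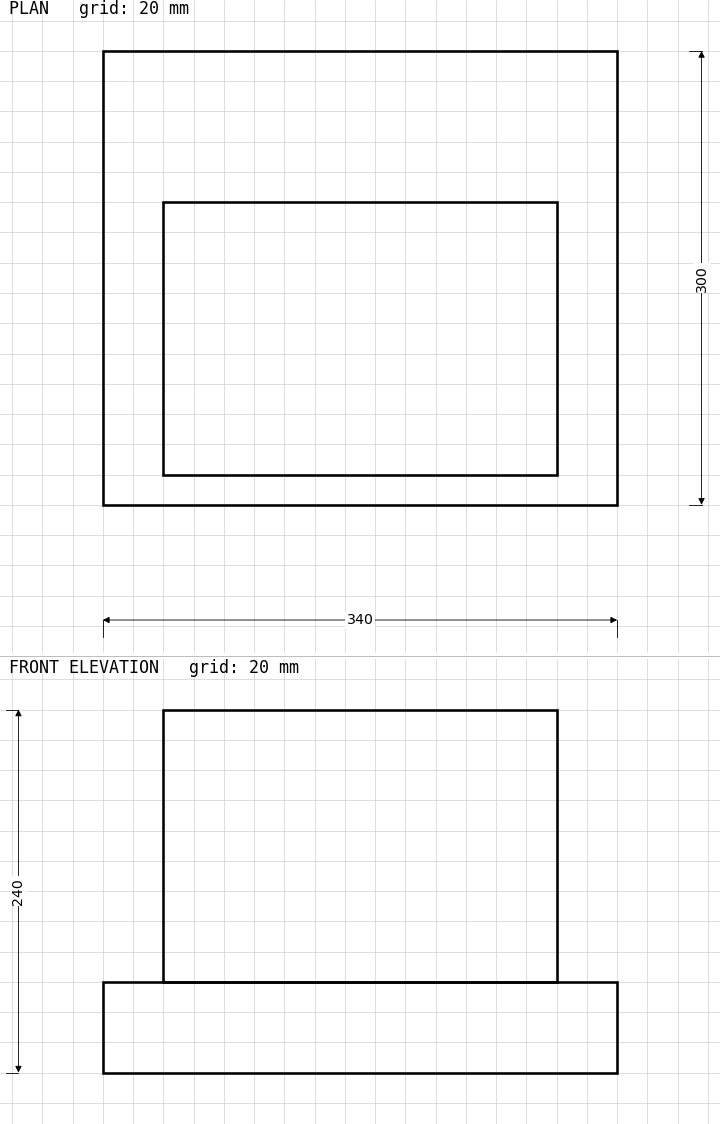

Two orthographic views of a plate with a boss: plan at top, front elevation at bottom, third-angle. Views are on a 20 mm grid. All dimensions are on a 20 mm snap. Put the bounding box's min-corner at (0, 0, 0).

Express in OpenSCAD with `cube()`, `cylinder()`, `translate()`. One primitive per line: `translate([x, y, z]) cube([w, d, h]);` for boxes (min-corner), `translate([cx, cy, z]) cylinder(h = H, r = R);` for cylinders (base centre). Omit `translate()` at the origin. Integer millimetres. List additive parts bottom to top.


cube([340, 300, 60]);
translate([40, 20, 60]) cube([260, 180, 180]);


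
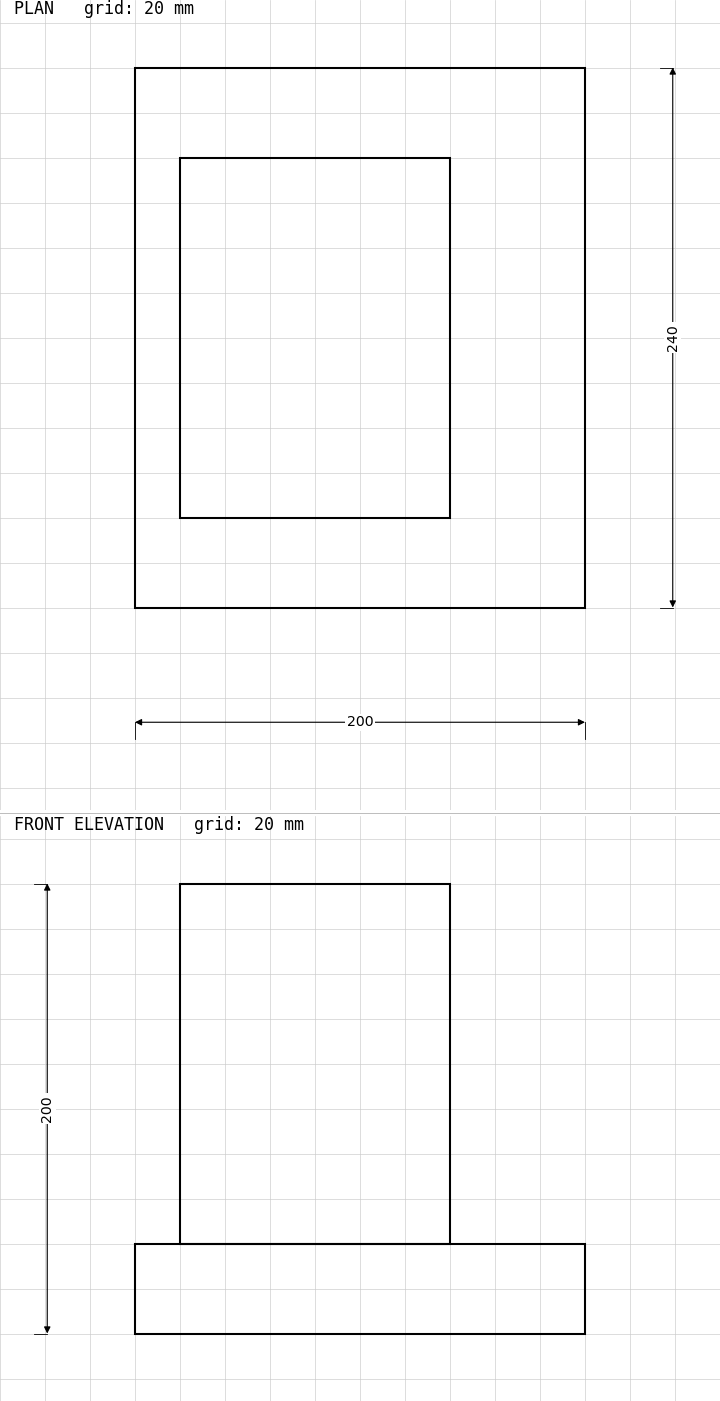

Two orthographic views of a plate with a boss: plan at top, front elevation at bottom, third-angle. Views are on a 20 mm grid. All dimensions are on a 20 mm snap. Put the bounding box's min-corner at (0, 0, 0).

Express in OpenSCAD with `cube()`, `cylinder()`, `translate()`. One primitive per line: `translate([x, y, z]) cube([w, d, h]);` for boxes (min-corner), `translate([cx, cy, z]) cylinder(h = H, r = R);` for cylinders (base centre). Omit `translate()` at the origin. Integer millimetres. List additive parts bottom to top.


cube([200, 240, 40]);
translate([20, 40, 40]) cube([120, 160, 160]);
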